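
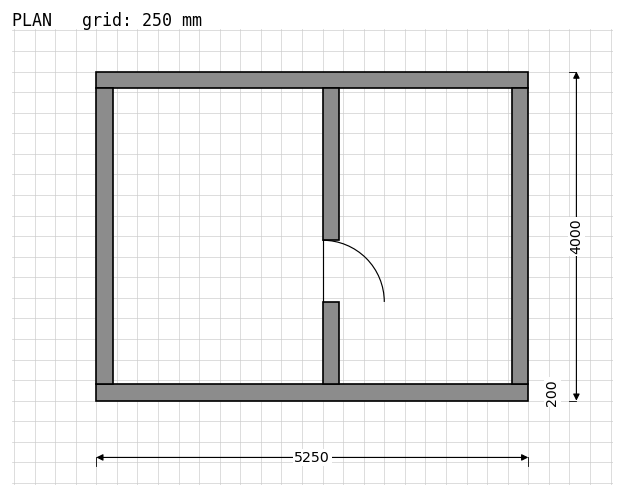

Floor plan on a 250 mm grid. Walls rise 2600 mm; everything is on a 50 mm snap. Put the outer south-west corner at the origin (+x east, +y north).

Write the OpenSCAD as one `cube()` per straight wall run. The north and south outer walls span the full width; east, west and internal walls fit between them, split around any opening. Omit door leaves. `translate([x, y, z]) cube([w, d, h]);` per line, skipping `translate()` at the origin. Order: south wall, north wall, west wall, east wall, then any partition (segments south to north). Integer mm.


cube([5250, 200, 2600]);
translate([0, 3800, 0]) cube([5250, 200, 2600]);
translate([0, 200, 0]) cube([200, 3600, 2600]);
translate([5050, 200, 0]) cube([200, 3600, 2600]);
translate([2750, 200, 0]) cube([200, 1000, 2600]);
translate([2750, 1950, 0]) cube([200, 1850, 2600]);


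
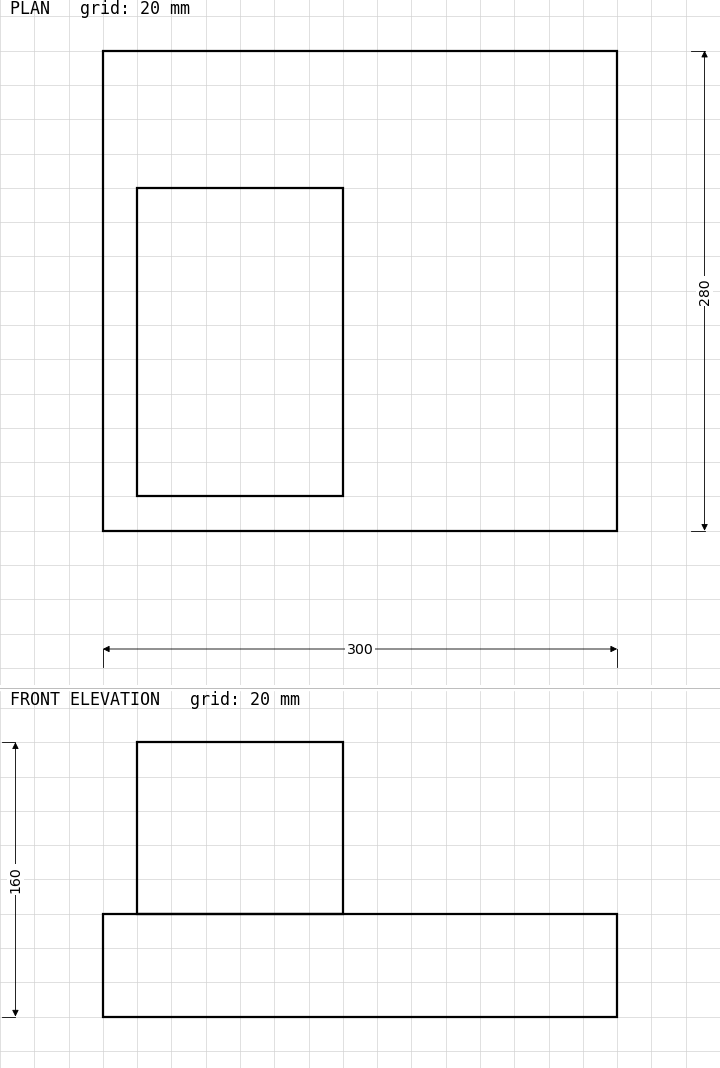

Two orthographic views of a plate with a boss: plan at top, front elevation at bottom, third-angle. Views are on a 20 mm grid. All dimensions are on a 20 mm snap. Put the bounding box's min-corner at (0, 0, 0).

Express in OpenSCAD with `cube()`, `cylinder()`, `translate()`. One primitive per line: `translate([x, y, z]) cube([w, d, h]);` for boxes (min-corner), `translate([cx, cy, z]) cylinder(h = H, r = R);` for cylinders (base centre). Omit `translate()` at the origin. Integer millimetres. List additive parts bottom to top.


cube([300, 280, 60]);
translate([20, 20, 60]) cube([120, 180, 100]);


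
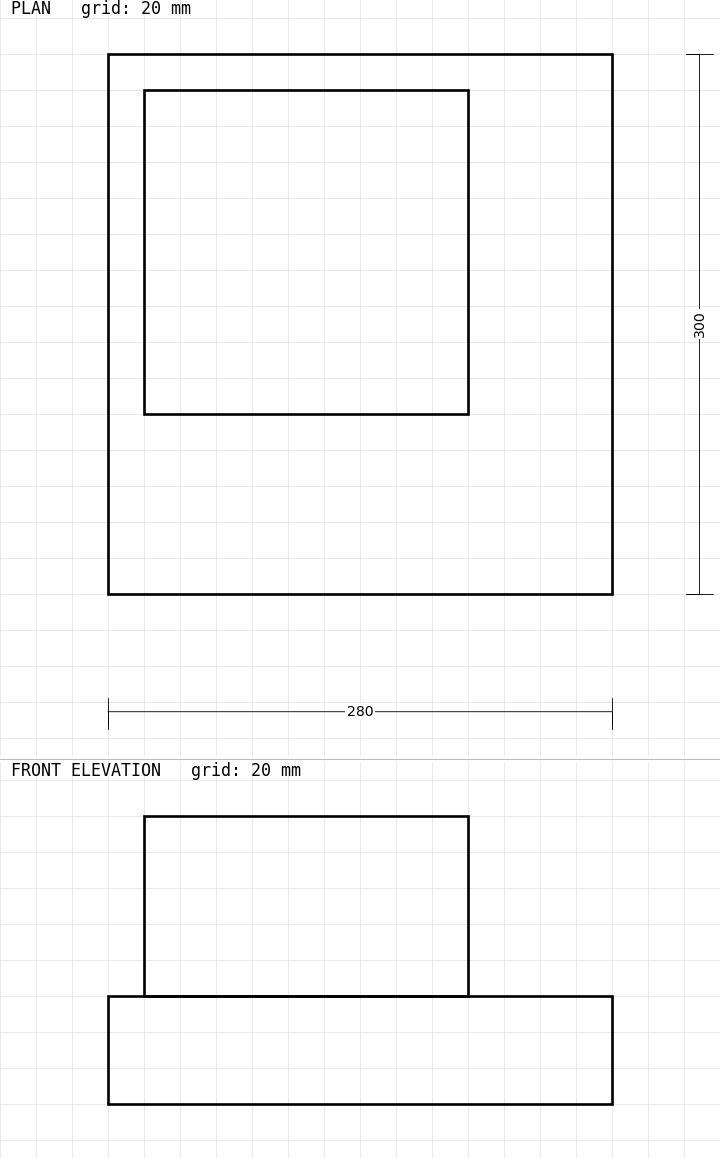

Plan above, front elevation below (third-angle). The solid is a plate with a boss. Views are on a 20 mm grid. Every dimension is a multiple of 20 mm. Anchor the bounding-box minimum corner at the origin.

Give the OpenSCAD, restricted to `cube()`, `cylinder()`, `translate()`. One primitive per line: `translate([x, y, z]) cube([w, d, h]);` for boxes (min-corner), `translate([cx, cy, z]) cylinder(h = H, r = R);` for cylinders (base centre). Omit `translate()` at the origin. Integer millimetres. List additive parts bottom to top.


cube([280, 300, 60]);
translate([20, 100, 60]) cube([180, 180, 100]);


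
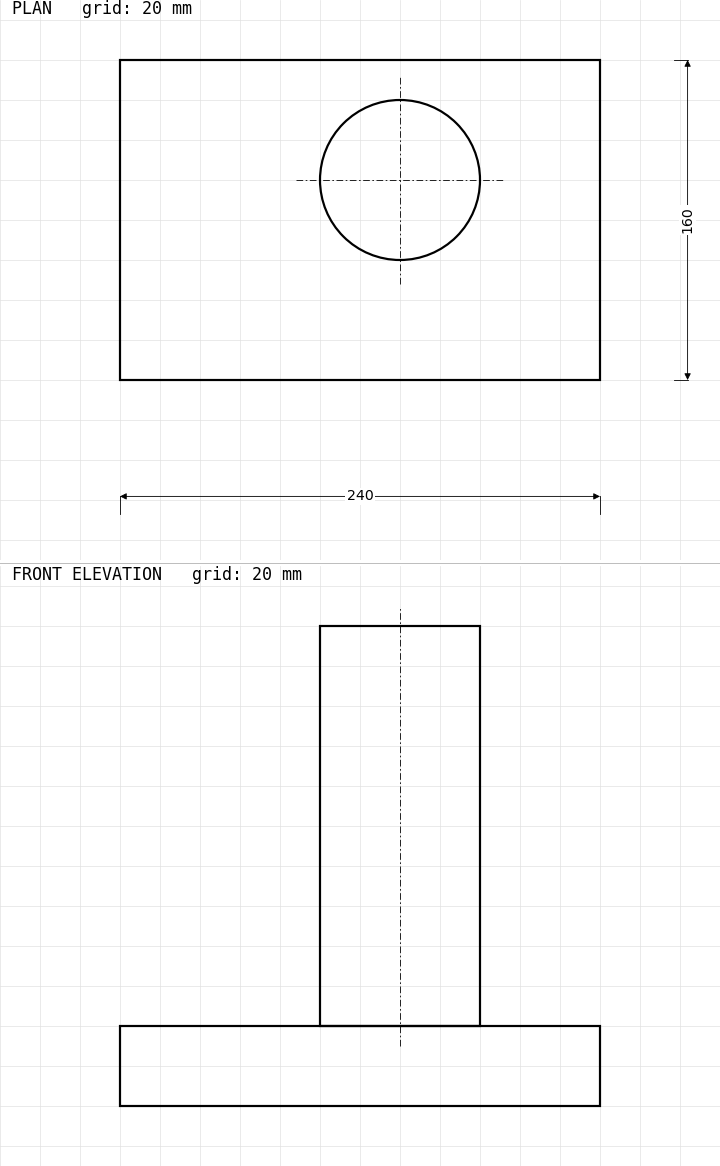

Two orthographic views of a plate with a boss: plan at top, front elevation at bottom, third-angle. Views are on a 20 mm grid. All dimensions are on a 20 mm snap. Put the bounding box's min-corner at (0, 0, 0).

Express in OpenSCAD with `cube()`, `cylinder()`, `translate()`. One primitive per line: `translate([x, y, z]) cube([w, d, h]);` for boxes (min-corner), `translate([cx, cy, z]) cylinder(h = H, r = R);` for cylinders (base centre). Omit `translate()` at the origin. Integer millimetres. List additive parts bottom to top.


cube([240, 160, 40]);
translate([140, 100, 40]) cylinder(h = 200, r = 40);


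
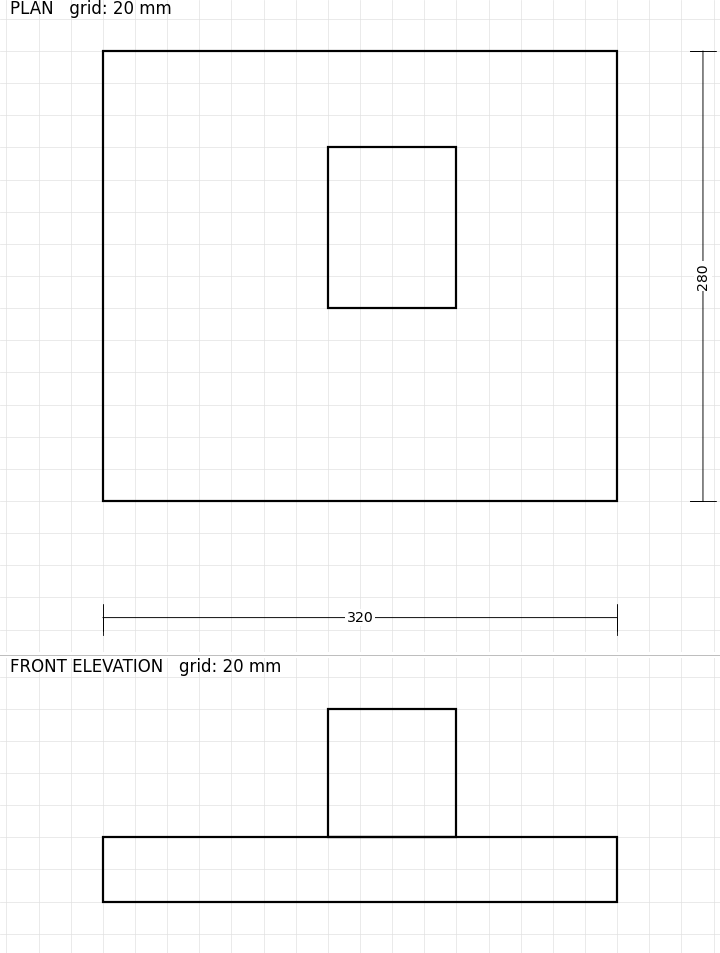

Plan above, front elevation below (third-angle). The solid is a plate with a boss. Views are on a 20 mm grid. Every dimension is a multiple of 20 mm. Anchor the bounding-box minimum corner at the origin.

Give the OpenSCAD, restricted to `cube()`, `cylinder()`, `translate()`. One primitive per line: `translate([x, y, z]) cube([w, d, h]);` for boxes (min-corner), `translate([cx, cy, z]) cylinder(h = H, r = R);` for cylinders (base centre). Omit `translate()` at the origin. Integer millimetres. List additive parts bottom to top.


cube([320, 280, 40]);
translate([140, 120, 40]) cube([80, 100, 80]);


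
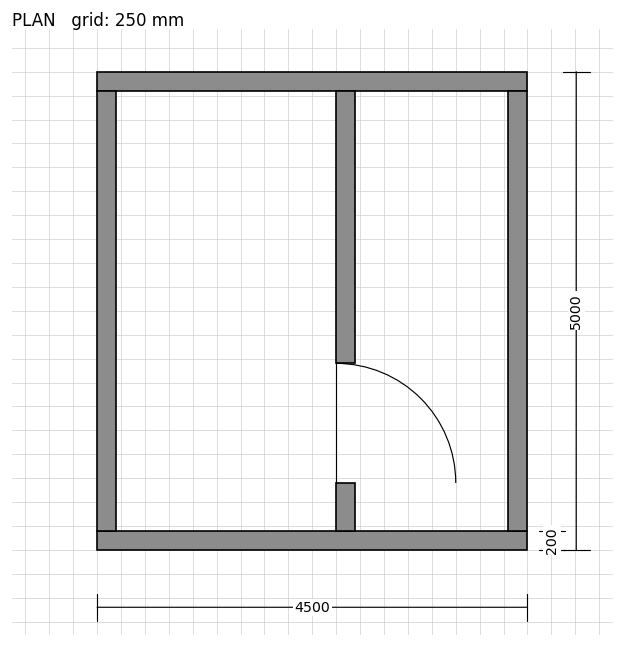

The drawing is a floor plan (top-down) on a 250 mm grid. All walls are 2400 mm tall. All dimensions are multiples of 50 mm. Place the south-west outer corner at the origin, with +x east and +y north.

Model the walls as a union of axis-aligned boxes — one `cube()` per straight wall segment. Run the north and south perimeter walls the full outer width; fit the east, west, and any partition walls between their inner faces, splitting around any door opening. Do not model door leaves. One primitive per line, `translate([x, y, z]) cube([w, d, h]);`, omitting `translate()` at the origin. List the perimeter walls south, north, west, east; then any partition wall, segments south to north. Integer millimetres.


cube([4500, 200, 2400]);
translate([0, 4800, 0]) cube([4500, 200, 2400]);
translate([0, 200, 0]) cube([200, 4600, 2400]);
translate([4300, 200, 0]) cube([200, 4600, 2400]);
translate([2500, 200, 0]) cube([200, 500, 2400]);
translate([2500, 1950, 0]) cube([200, 2850, 2400]);


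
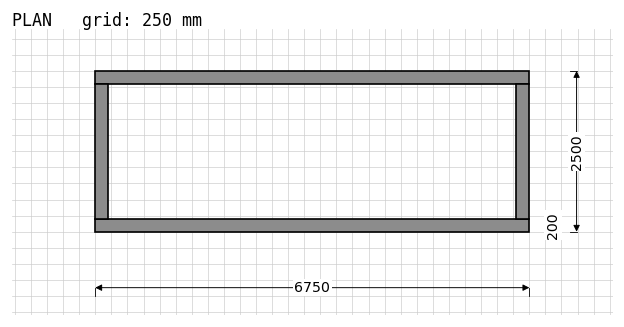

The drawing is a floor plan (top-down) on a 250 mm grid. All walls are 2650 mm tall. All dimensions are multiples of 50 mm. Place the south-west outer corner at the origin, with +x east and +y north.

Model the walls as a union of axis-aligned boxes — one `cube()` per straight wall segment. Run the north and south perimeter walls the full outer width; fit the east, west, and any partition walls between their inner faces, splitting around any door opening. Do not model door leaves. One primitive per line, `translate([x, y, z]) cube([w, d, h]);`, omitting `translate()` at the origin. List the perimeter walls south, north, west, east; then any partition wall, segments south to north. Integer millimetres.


cube([6750, 200, 2650]);
translate([0, 2300, 0]) cube([6750, 200, 2650]);
translate([0, 200, 0]) cube([200, 2100, 2650]);
translate([6550, 200, 0]) cube([200, 2100, 2650]);


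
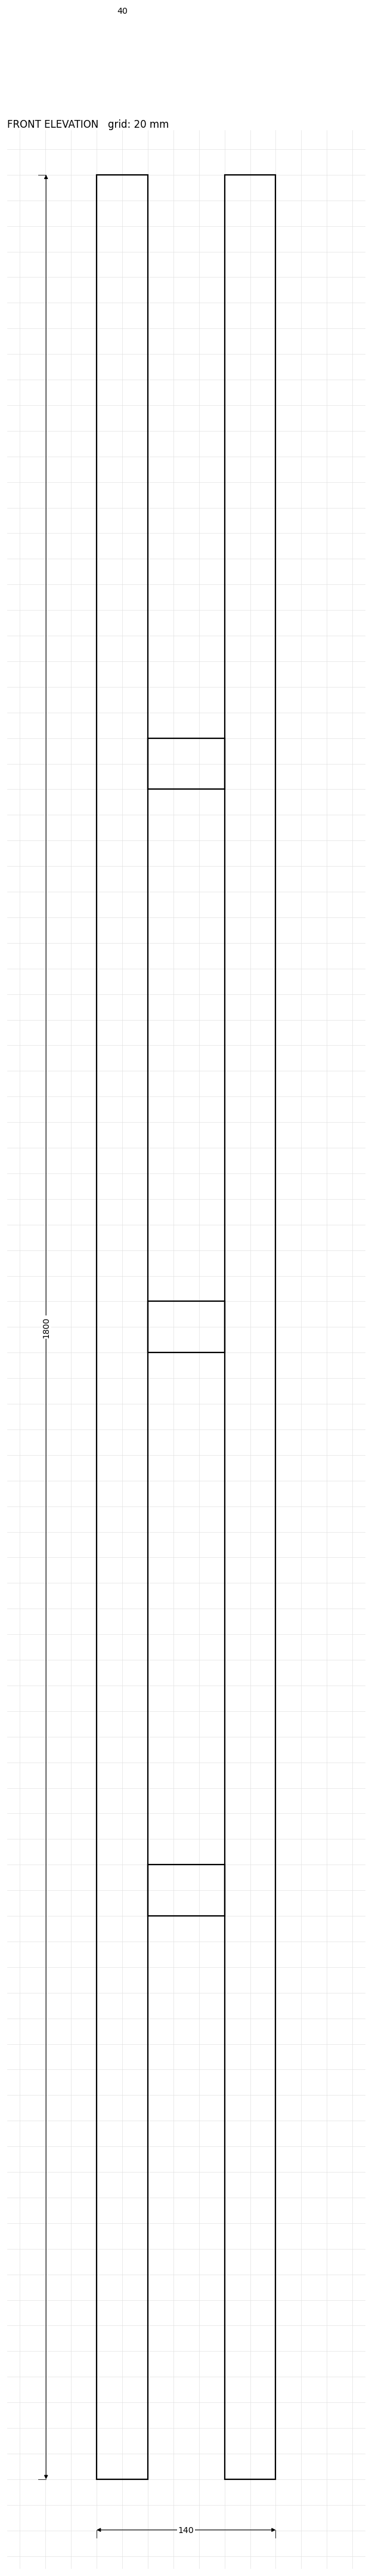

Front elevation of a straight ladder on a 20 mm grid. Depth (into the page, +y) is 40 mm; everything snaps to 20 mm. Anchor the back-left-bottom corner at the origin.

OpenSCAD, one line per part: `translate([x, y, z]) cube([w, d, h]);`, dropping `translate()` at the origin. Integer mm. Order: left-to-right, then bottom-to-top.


cube([40, 40, 1800]);
translate([40, 0, 440]) cube([60, 40, 40]);
translate([40, 0, 880]) cube([60, 40, 40]);
translate([40, 0, 1320]) cube([60, 40, 40]);
translate([100, 0, 0]) cube([40, 40, 1800]);


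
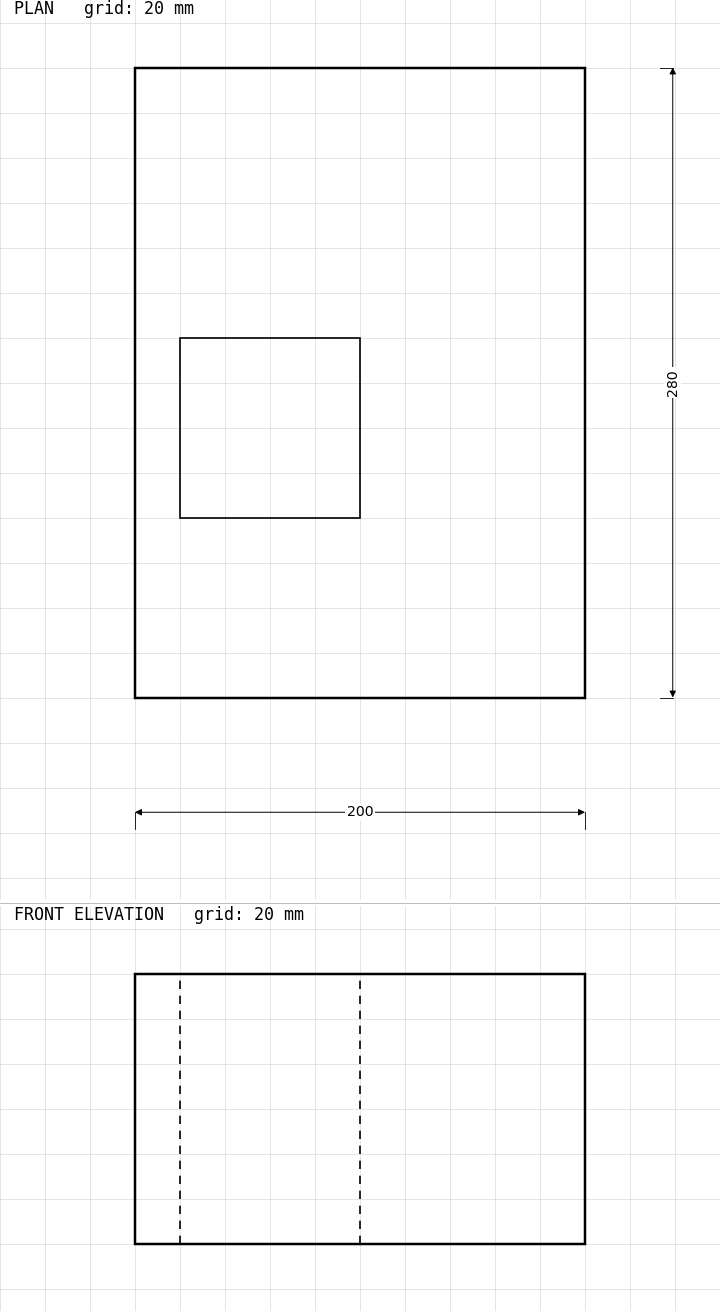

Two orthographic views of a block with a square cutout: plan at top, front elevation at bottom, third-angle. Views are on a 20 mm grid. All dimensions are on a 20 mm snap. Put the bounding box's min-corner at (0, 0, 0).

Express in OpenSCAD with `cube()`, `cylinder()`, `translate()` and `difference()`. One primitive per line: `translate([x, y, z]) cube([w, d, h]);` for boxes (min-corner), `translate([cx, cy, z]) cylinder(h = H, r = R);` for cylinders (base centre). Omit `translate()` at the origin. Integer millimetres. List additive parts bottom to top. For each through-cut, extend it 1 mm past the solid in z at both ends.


difference() {
  cube([200, 280, 120]);
  translate([20, 80, -1]) cube([80, 80, 122]);
}


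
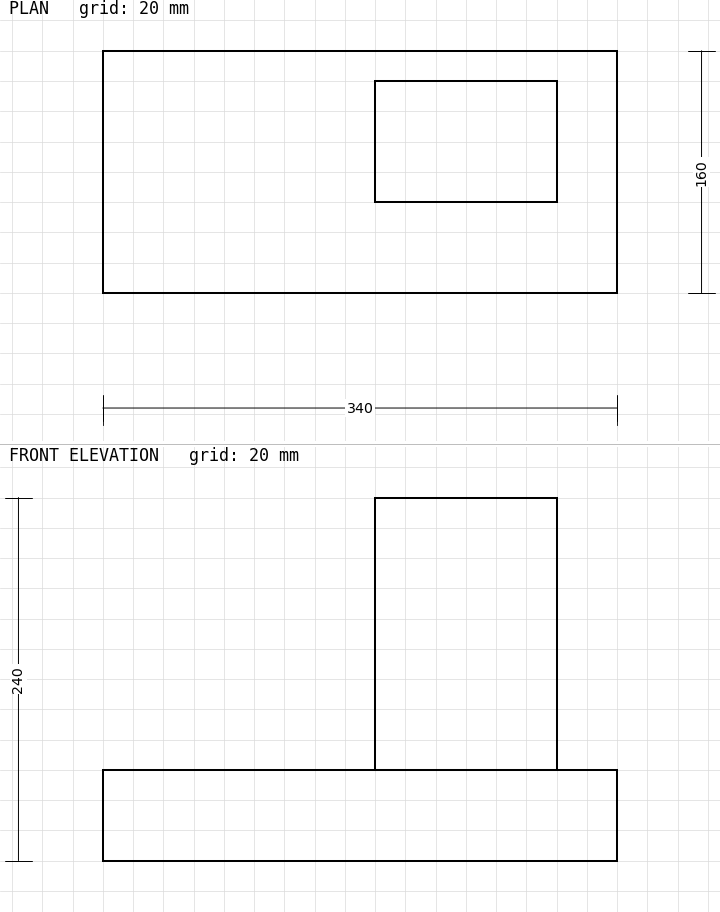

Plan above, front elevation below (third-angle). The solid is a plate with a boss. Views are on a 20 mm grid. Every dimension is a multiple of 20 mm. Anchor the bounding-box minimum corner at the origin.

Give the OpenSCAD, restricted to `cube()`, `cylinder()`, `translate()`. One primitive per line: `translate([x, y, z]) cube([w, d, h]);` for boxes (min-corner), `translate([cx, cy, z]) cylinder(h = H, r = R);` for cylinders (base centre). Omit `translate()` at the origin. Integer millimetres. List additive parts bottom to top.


cube([340, 160, 60]);
translate([180, 60, 60]) cube([120, 80, 180]);


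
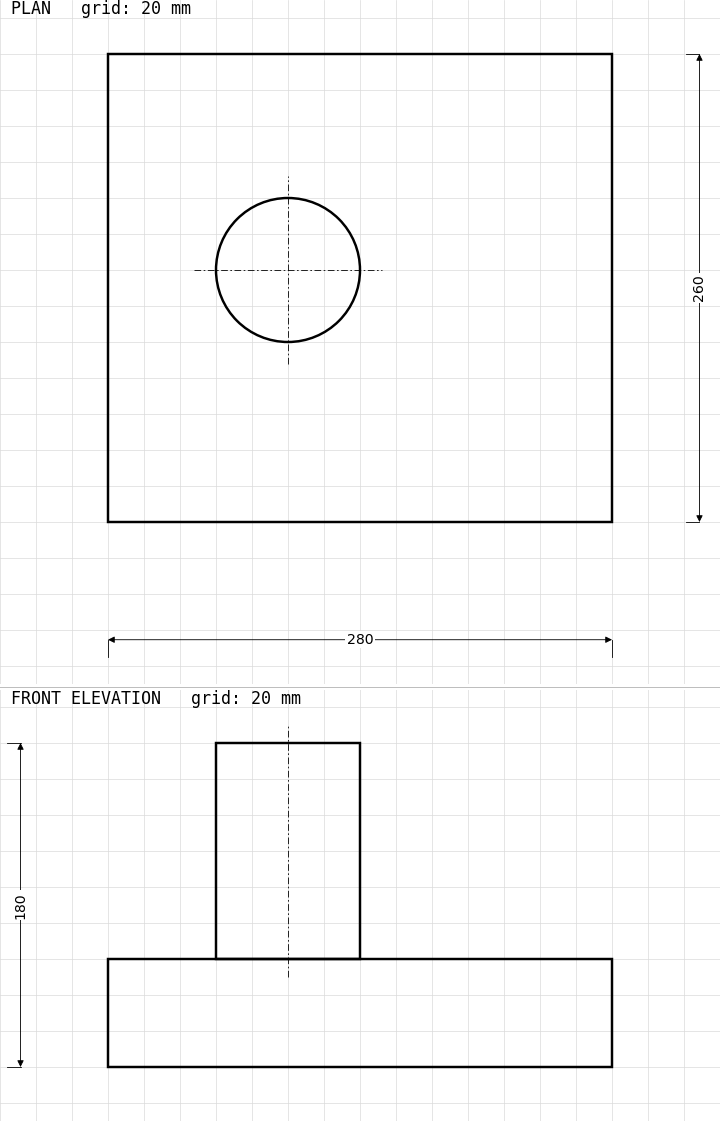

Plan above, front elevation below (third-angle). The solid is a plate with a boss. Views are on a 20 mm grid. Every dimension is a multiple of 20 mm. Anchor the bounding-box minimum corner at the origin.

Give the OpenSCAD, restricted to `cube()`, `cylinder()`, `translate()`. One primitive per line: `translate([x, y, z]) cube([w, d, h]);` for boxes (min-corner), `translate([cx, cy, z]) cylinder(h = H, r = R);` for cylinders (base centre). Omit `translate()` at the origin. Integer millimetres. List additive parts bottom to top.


cube([280, 260, 60]);
translate([100, 140, 60]) cylinder(h = 120, r = 40);


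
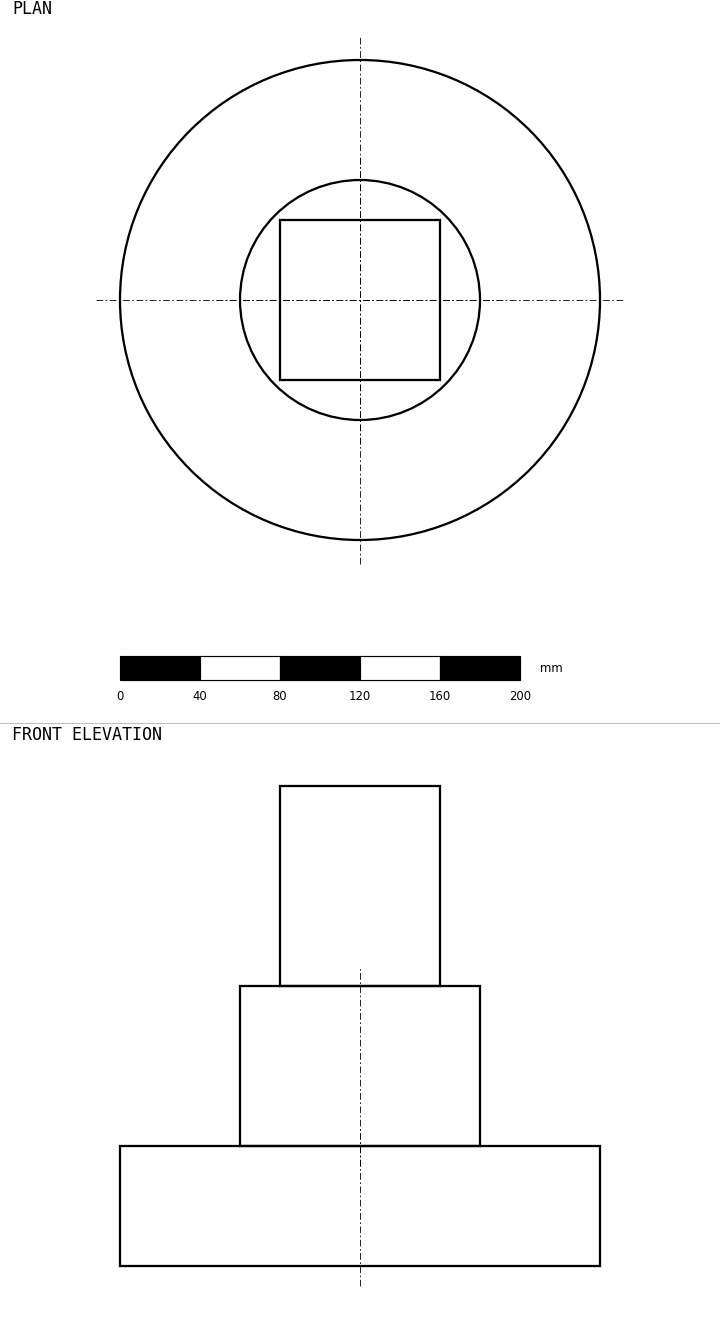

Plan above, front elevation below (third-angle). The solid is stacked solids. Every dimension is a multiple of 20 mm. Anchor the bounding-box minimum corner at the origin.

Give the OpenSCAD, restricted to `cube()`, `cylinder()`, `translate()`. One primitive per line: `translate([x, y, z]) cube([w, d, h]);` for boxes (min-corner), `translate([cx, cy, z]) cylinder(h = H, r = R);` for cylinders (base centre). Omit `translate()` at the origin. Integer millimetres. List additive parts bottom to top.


translate([120, 120, 0]) cylinder(h = 60, r = 120);
translate([120, 120, 60]) cylinder(h = 80, r = 60);
translate([80, 80, 140]) cube([80, 80, 100]);


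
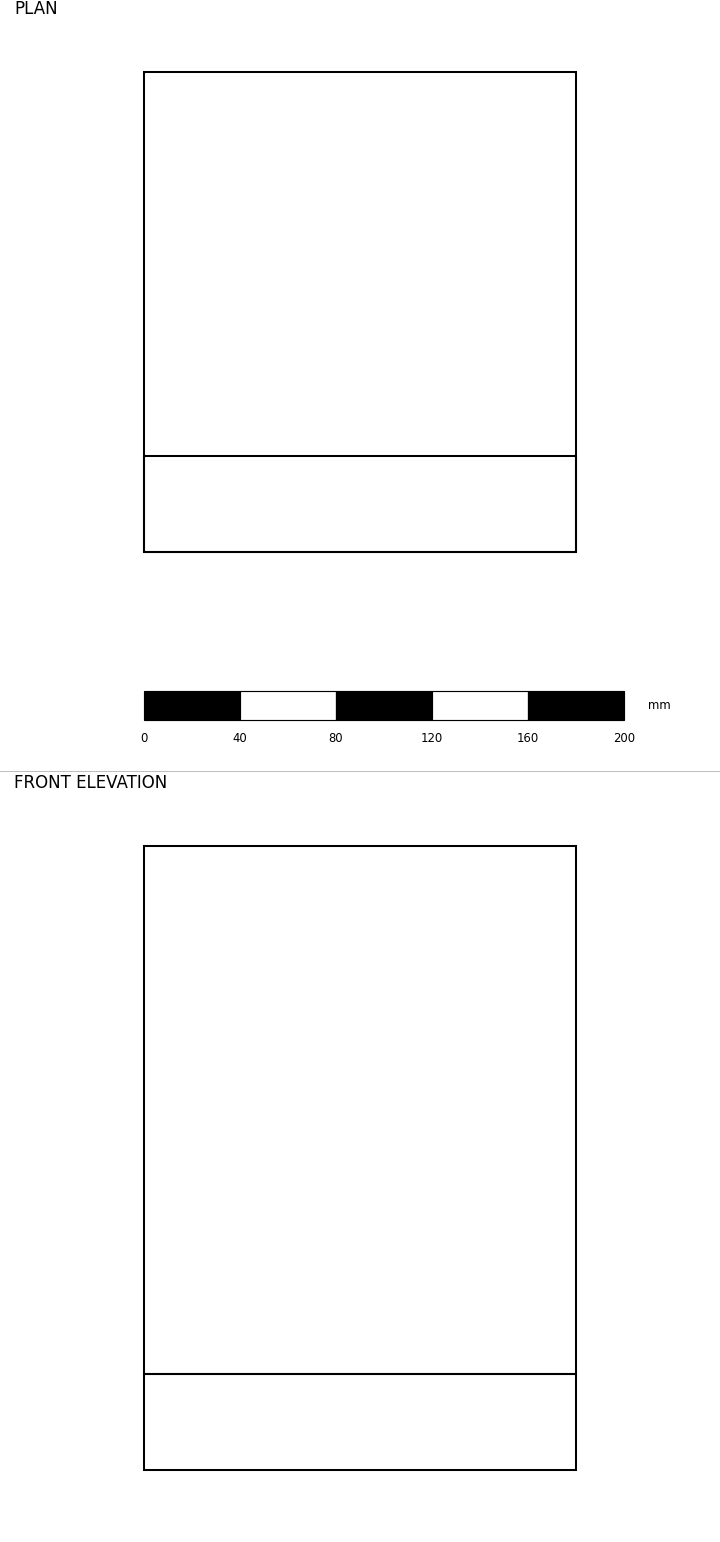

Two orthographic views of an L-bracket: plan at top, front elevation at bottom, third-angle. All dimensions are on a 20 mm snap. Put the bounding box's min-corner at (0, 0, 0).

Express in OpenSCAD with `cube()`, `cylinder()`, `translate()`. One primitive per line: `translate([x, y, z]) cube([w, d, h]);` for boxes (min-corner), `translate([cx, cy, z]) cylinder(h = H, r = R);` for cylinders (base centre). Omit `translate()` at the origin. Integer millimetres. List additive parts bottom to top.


cube([180, 200, 40]);
translate([0, 0, 40]) cube([180, 40, 220]);


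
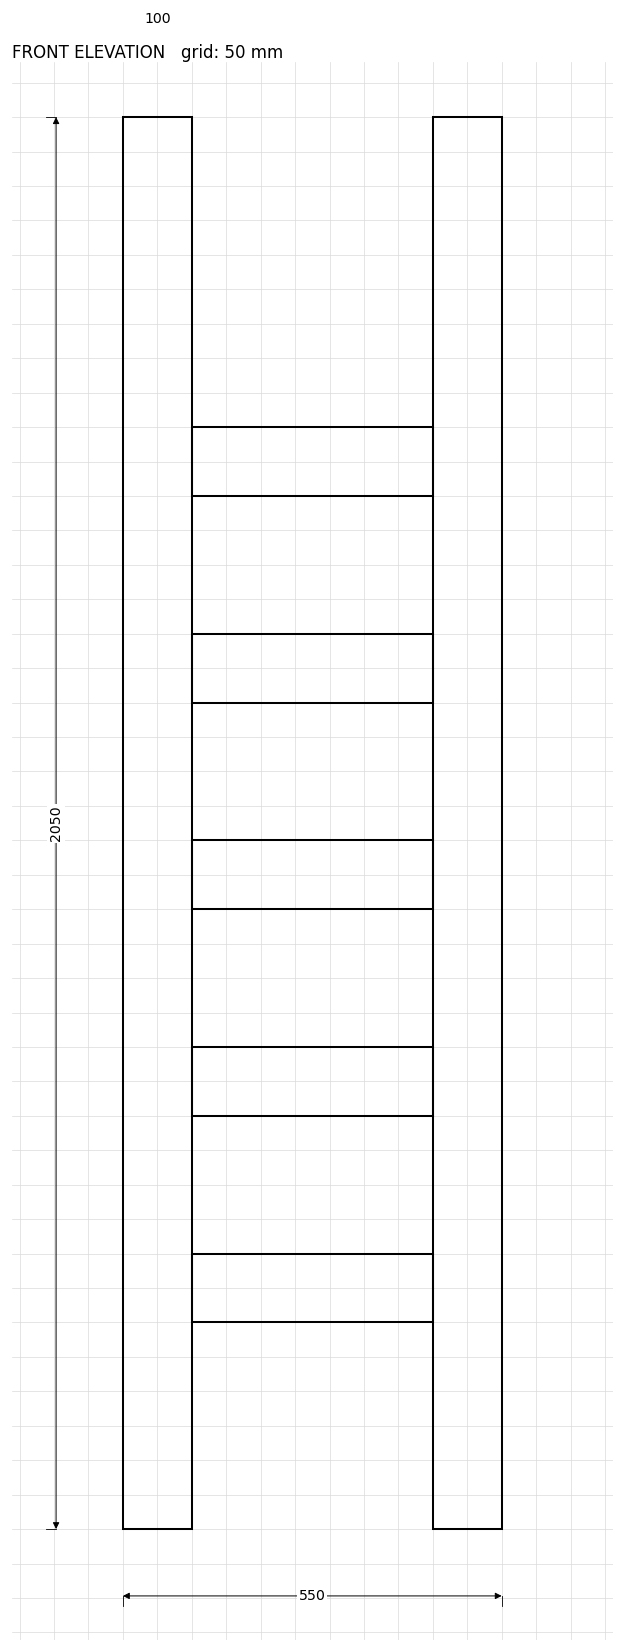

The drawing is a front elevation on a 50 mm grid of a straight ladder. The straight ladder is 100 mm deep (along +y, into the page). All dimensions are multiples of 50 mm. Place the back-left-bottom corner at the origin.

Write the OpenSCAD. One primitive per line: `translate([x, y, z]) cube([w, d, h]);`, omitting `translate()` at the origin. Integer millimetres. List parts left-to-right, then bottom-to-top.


cube([100, 100, 2050]);
translate([100, 0, 300]) cube([350, 100, 100]);
translate([100, 0, 600]) cube([350, 100, 100]);
translate([100, 0, 900]) cube([350, 100, 100]);
translate([100, 0, 1200]) cube([350, 100, 100]);
translate([100, 0, 1500]) cube([350, 100, 100]);
translate([450, 0, 0]) cube([100, 100, 2050]);


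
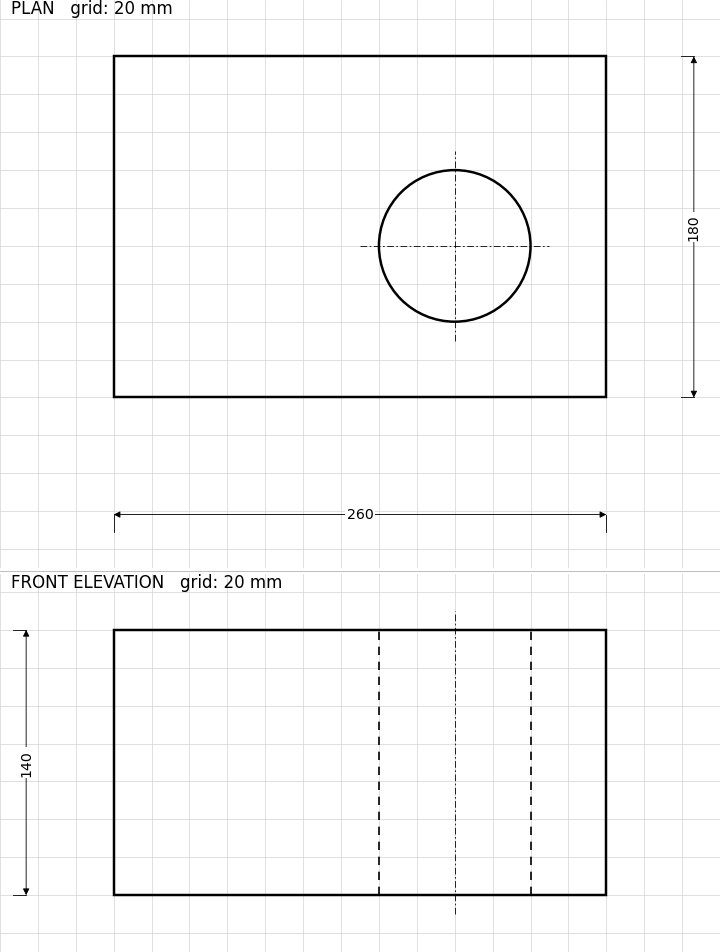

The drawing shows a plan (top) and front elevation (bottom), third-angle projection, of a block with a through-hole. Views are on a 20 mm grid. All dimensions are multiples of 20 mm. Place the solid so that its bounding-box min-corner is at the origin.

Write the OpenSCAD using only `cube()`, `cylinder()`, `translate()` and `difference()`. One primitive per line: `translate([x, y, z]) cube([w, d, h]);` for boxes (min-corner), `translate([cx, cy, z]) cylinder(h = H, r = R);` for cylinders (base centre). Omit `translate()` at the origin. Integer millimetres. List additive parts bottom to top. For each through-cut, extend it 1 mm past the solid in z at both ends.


difference() {
  cube([260, 180, 140]);
  translate([180, 80, -1]) cylinder(h = 142, r = 40);
}


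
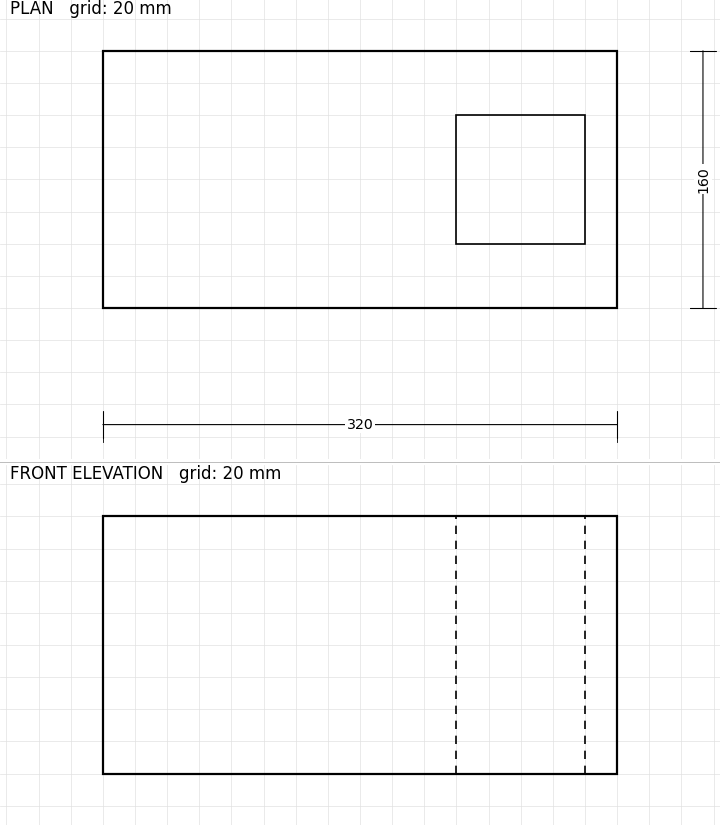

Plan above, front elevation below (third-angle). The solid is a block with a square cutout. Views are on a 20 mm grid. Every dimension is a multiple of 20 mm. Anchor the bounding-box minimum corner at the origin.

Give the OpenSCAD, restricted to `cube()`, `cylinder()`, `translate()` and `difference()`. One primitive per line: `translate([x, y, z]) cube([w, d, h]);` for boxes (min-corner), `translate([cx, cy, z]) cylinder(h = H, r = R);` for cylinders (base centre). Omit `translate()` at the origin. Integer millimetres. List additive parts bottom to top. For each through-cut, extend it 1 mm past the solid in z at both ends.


difference() {
  cube([320, 160, 160]);
  translate([220, 40, -1]) cube([80, 80, 162]);
}


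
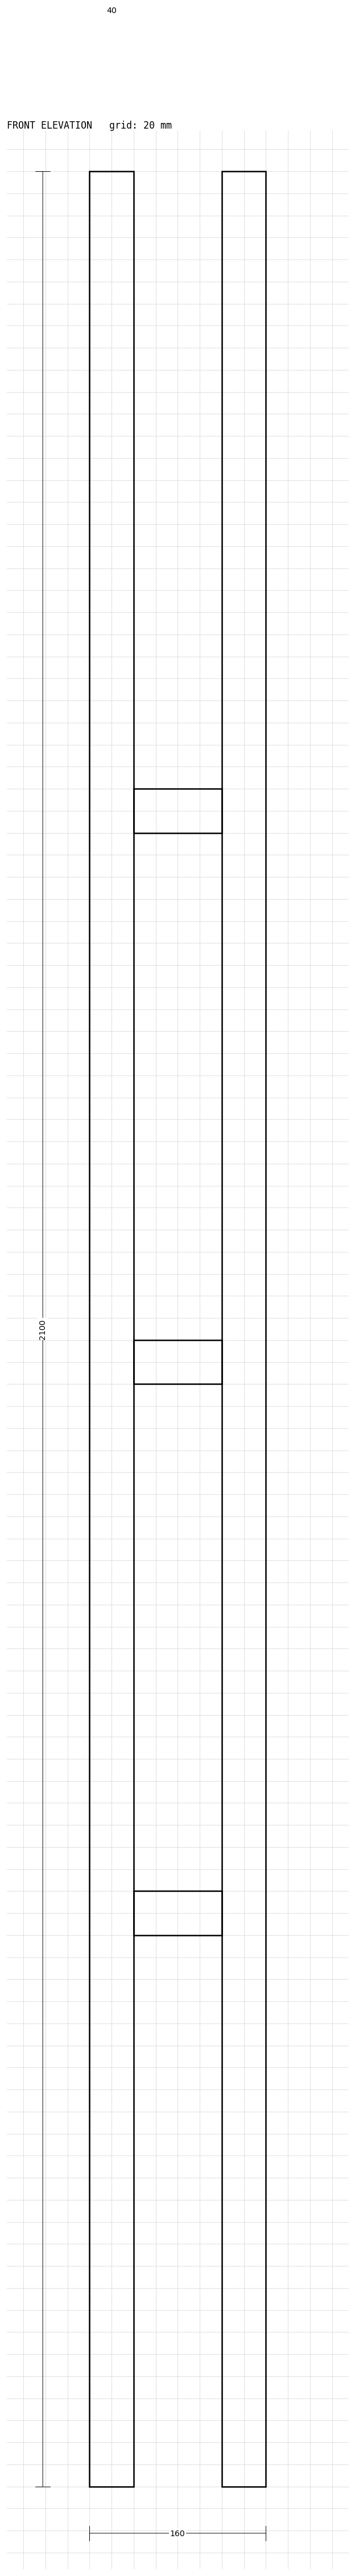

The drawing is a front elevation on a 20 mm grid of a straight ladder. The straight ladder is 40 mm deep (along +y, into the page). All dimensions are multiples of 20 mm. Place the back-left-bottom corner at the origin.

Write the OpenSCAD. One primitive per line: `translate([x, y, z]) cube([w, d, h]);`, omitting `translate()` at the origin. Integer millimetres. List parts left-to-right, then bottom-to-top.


cube([40, 40, 2100]);
translate([40, 0, 500]) cube([80, 40, 40]);
translate([40, 0, 1000]) cube([80, 40, 40]);
translate([40, 0, 1500]) cube([80, 40, 40]);
translate([120, 0, 0]) cube([40, 40, 2100]);


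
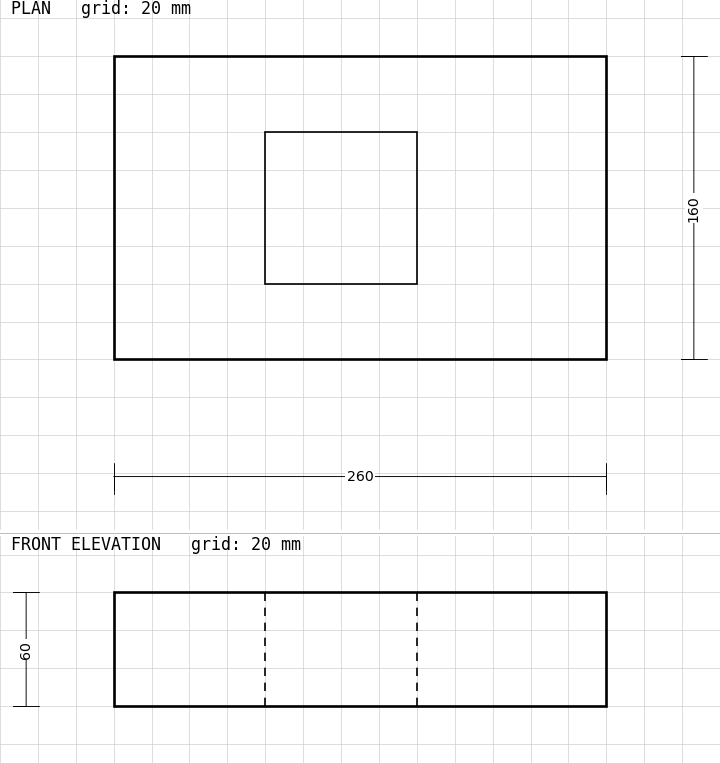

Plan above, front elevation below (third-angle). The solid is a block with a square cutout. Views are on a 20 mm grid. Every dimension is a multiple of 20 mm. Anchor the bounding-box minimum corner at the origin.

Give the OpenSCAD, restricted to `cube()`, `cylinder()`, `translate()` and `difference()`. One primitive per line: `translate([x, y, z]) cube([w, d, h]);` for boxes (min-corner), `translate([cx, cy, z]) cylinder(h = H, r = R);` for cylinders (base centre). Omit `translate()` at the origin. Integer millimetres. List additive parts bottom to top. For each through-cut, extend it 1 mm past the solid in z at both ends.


difference() {
  cube([260, 160, 60]);
  translate([80, 40, -1]) cube([80, 80, 62]);
}


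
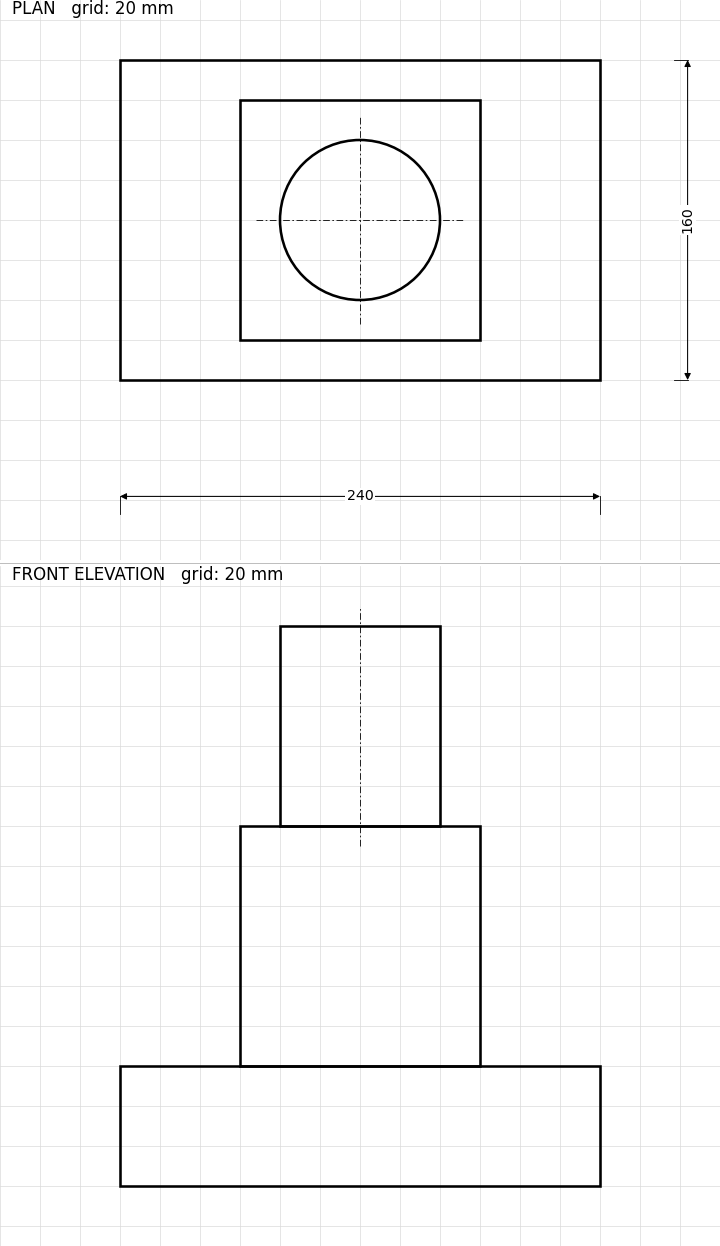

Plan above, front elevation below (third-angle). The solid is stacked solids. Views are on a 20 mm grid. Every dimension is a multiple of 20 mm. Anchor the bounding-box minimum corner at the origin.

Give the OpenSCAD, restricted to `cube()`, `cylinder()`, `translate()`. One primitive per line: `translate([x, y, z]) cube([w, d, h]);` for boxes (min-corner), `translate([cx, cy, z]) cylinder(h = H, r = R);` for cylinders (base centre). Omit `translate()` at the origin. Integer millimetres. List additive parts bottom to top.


cube([240, 160, 60]);
translate([60, 20, 60]) cube([120, 120, 120]);
translate([120, 80, 180]) cylinder(h = 100, r = 40);


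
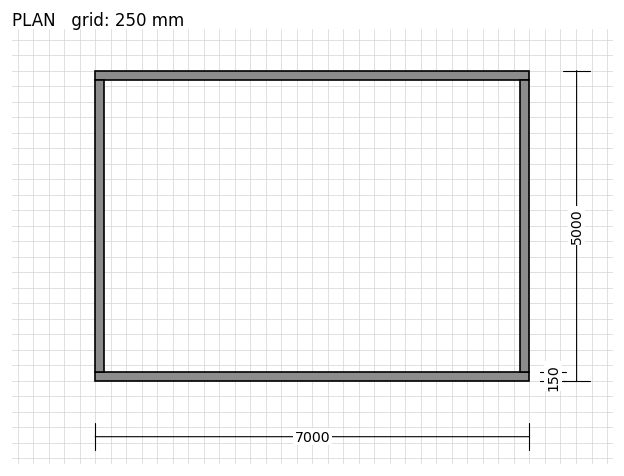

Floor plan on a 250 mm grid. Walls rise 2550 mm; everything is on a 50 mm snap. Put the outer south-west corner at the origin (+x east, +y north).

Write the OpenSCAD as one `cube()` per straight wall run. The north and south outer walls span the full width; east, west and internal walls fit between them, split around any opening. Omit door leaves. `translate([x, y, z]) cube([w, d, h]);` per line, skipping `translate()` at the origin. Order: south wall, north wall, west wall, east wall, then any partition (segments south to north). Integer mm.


cube([7000, 150, 2550]);
translate([0, 4850, 0]) cube([7000, 150, 2550]);
translate([0, 150, 0]) cube([150, 4700, 2550]);
translate([6850, 150, 0]) cube([150, 4700, 2550]);


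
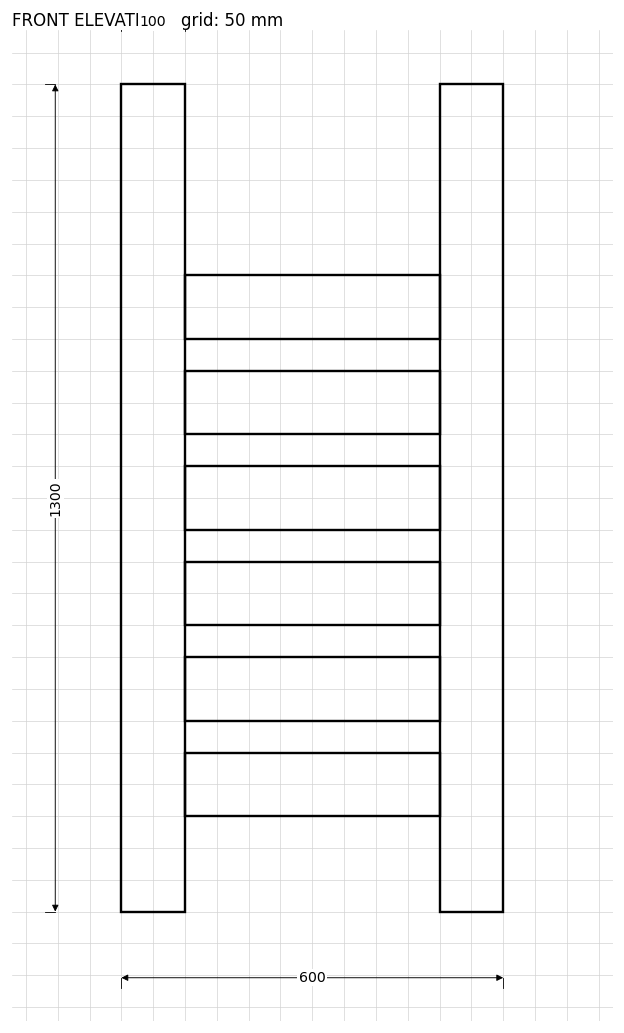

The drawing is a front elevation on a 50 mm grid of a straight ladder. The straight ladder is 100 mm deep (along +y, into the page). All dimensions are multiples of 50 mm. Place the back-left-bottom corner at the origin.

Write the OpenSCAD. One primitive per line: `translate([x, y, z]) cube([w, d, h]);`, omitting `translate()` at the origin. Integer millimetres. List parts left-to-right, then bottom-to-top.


cube([100, 100, 1300]);
translate([100, 0, 150]) cube([400, 100, 100]);
translate([100, 0, 300]) cube([400, 100, 100]);
translate([100, 0, 450]) cube([400, 100, 100]);
translate([100, 0, 600]) cube([400, 100, 100]);
translate([100, 0, 750]) cube([400, 100, 100]);
translate([100, 0, 900]) cube([400, 100, 100]);
translate([500, 0, 0]) cube([100, 100, 1300]);


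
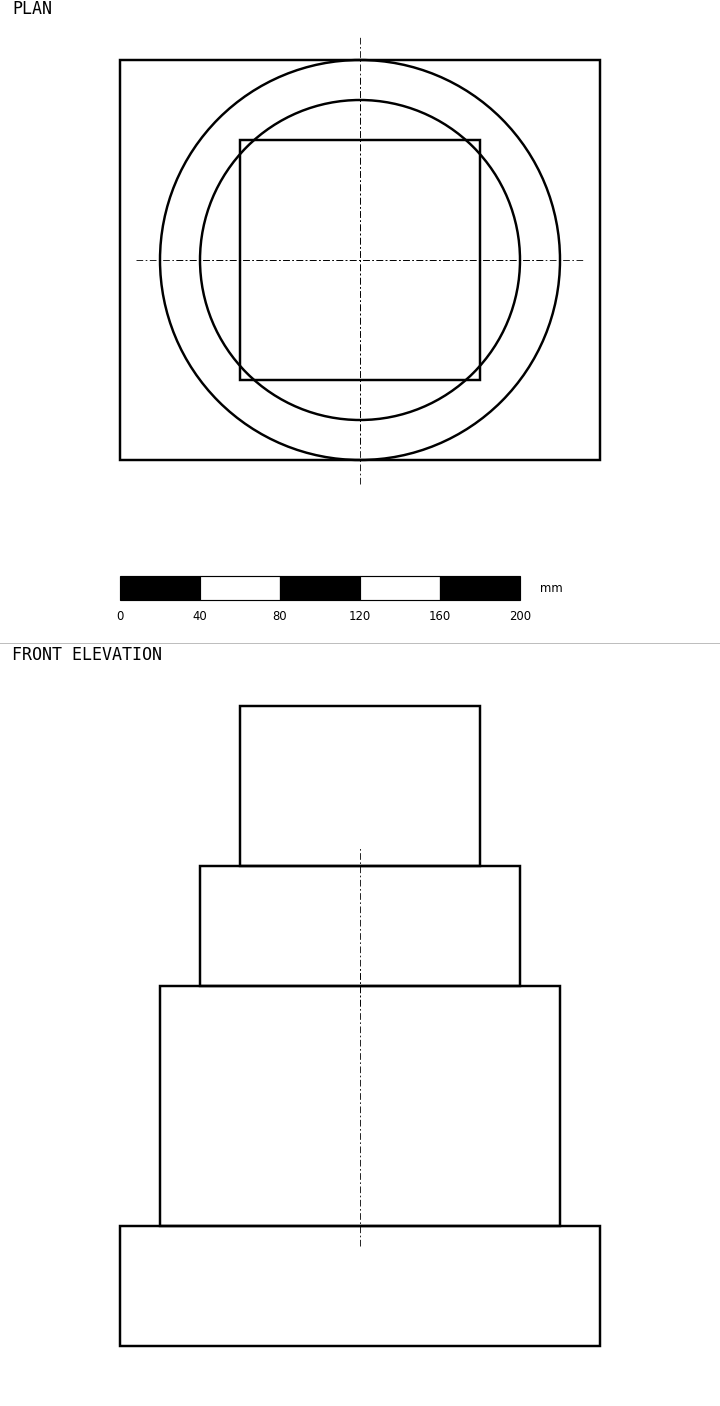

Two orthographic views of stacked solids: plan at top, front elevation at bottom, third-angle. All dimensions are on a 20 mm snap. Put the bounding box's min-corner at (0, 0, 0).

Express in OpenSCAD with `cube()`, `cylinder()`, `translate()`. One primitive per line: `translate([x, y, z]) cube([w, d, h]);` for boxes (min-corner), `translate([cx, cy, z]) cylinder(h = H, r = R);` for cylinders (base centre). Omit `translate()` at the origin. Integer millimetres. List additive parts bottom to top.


cube([240, 200, 60]);
translate([120, 100, 60]) cylinder(h = 120, r = 100);
translate([120, 100, 180]) cylinder(h = 60, r = 80);
translate([60, 40, 240]) cube([120, 120, 80]);


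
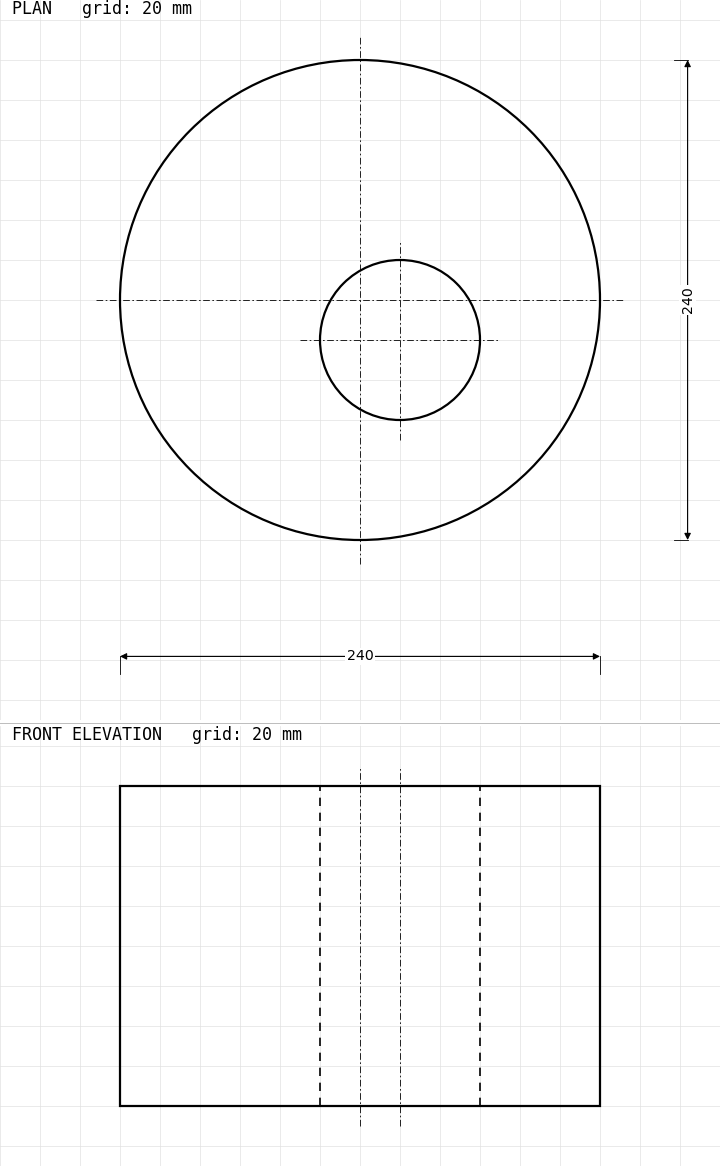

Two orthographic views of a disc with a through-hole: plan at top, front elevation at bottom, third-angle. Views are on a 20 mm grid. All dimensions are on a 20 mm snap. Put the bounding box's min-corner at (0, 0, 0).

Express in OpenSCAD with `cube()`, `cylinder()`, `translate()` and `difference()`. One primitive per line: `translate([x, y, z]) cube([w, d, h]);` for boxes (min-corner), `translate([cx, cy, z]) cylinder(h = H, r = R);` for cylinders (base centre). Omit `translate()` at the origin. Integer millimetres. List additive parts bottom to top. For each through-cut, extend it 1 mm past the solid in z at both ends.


difference() {
  translate([120, 120, 0]) cylinder(h = 160, r = 120);
  translate([140, 100, -1]) cylinder(h = 162, r = 40);
}


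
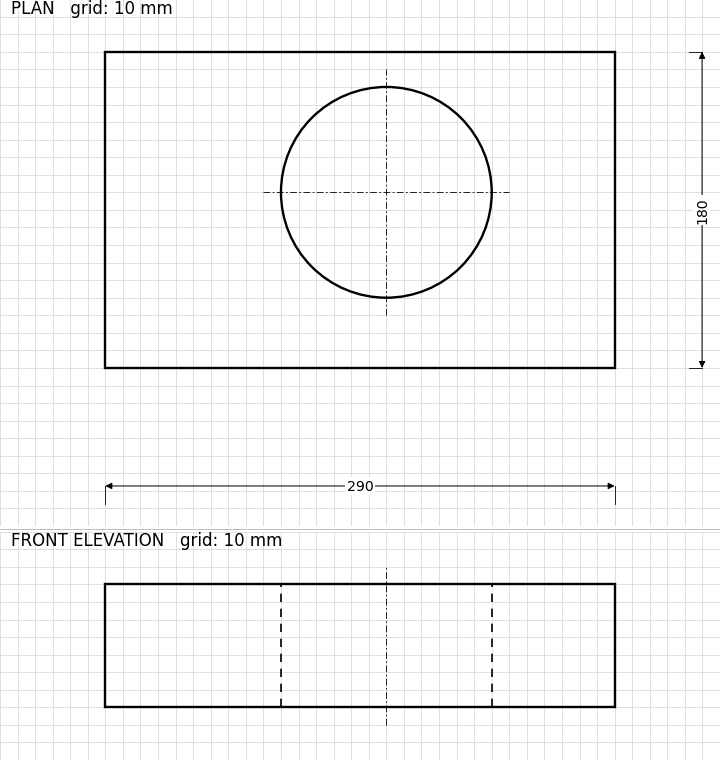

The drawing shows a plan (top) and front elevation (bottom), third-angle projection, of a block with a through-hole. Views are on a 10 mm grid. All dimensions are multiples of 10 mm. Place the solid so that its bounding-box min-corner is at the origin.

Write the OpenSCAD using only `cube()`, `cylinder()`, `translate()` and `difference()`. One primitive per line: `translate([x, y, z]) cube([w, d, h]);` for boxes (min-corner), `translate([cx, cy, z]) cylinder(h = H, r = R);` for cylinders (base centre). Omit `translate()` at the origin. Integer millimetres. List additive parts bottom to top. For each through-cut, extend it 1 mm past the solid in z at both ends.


difference() {
  cube([290, 180, 70]);
  translate([160, 100, -1]) cylinder(h = 72, r = 60);
}


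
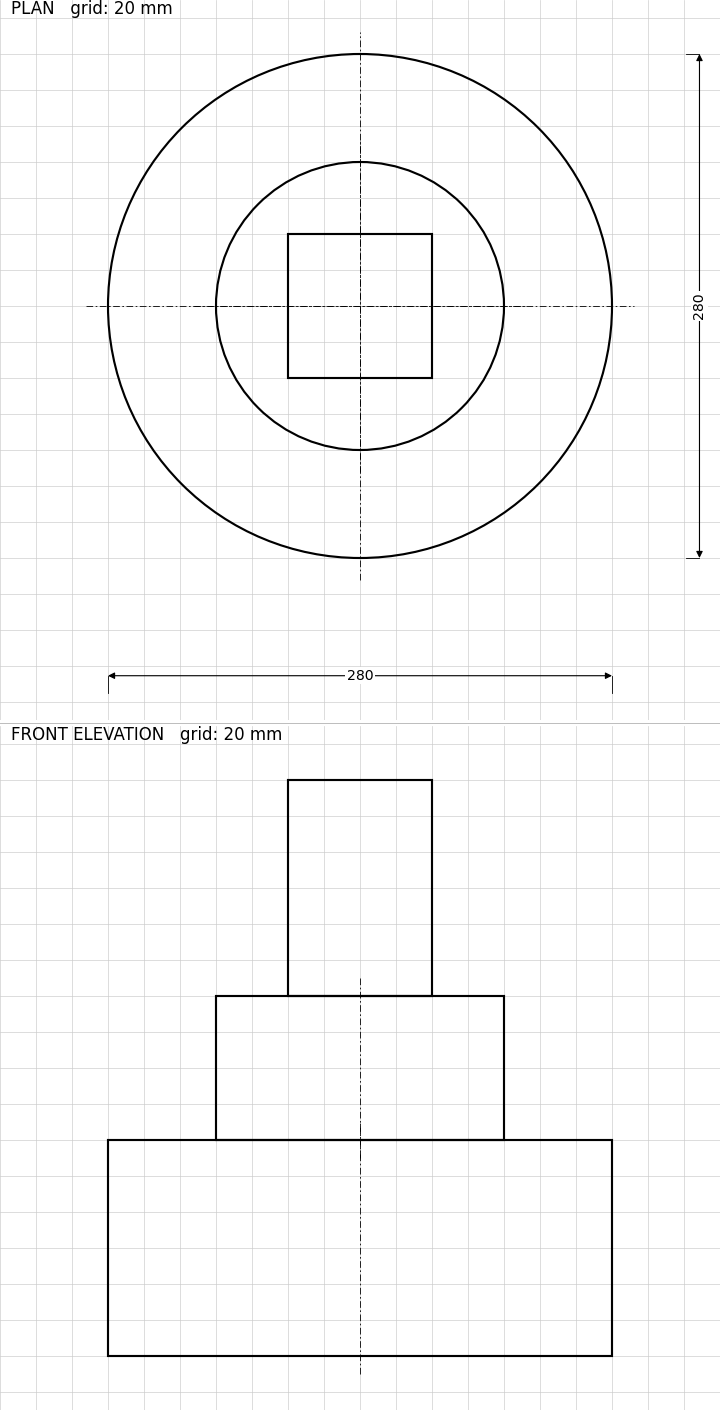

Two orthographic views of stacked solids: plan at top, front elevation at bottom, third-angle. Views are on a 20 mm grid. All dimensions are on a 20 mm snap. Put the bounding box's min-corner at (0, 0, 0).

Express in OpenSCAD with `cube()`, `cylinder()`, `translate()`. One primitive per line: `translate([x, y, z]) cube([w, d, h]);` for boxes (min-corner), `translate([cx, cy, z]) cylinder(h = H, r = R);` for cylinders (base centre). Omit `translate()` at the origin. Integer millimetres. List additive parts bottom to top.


translate([140, 140, 0]) cylinder(h = 120, r = 140);
translate([140, 140, 120]) cylinder(h = 80, r = 80);
translate([100, 100, 200]) cube([80, 80, 120]);


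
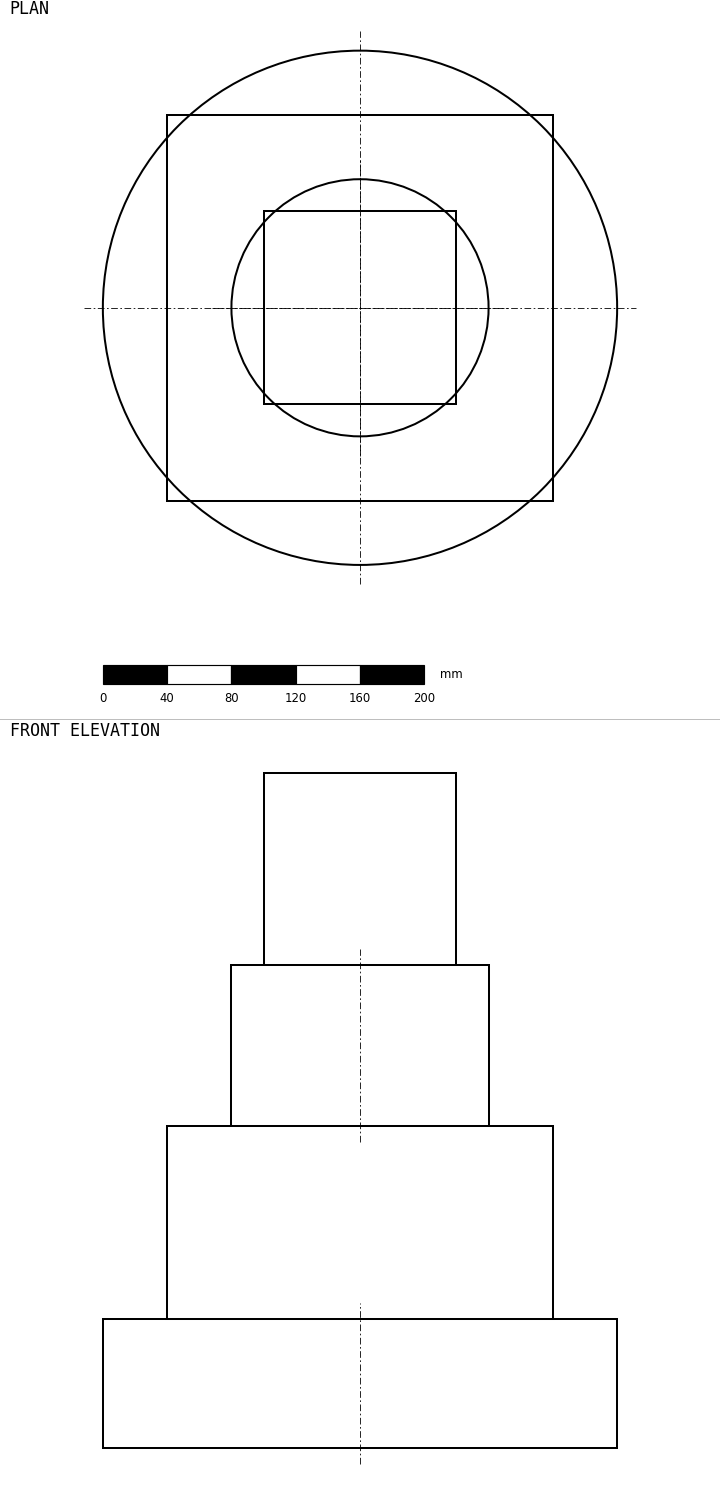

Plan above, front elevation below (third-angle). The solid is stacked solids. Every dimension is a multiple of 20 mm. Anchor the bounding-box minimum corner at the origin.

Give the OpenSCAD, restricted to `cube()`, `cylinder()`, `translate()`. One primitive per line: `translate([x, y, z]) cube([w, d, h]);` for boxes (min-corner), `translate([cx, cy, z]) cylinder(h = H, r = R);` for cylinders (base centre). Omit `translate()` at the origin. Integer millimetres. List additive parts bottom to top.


translate([160, 160, 0]) cylinder(h = 80, r = 160);
translate([40, 40, 80]) cube([240, 240, 120]);
translate([160, 160, 200]) cylinder(h = 100, r = 80);
translate([100, 100, 300]) cube([120, 120, 120]);


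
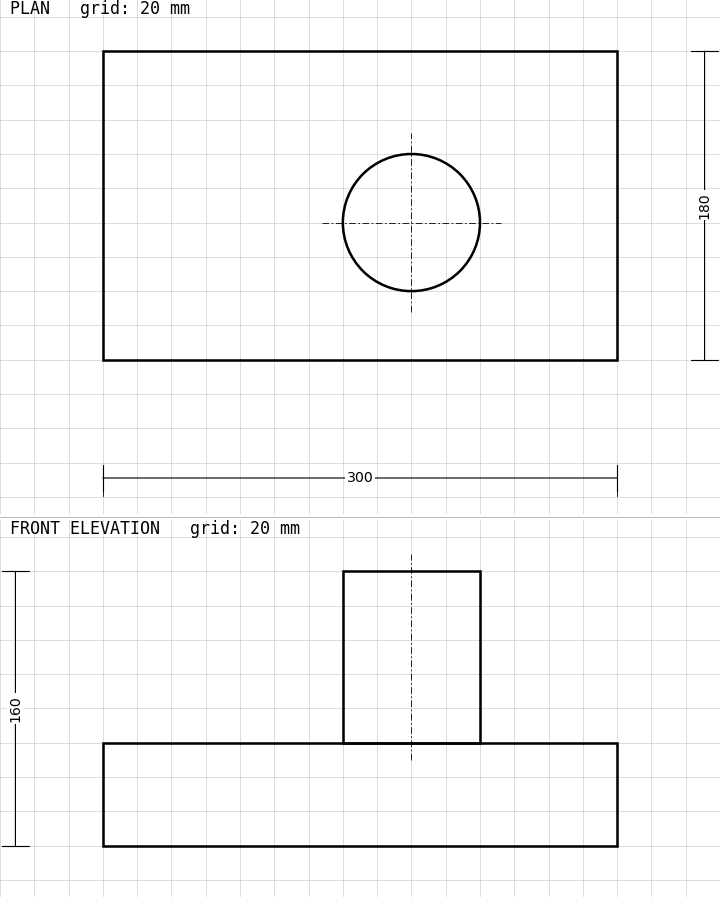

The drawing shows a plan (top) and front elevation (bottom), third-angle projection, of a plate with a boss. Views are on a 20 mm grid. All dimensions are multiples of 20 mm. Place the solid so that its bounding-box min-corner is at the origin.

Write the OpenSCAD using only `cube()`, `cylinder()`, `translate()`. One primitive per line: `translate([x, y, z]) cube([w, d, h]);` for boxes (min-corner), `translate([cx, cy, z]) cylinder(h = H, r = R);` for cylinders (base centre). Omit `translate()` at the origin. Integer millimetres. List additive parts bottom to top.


cube([300, 180, 60]);
translate([180, 80, 60]) cylinder(h = 100, r = 40);


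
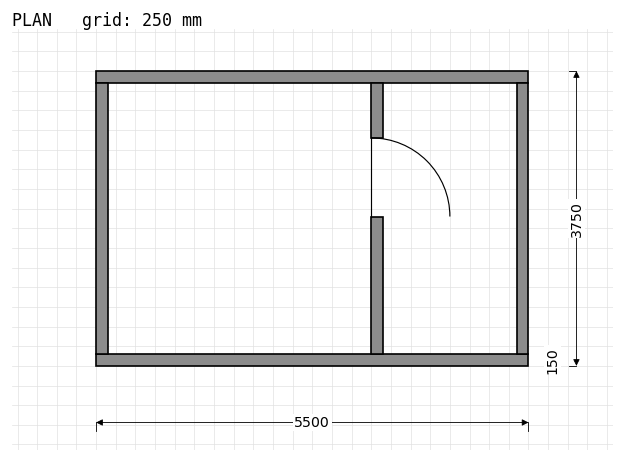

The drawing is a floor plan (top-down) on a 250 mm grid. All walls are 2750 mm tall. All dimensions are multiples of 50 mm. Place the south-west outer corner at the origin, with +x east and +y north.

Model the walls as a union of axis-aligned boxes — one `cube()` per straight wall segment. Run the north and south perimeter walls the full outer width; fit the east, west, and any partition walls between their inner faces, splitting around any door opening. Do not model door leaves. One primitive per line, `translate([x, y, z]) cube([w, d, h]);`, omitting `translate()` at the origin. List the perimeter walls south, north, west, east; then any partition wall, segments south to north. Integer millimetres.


cube([5500, 150, 2750]);
translate([0, 3600, 0]) cube([5500, 150, 2750]);
translate([0, 150, 0]) cube([150, 3450, 2750]);
translate([5350, 150, 0]) cube([150, 3450, 2750]);
translate([3500, 150, 0]) cube([150, 1750, 2750]);
translate([3500, 2900, 0]) cube([150, 700, 2750]);


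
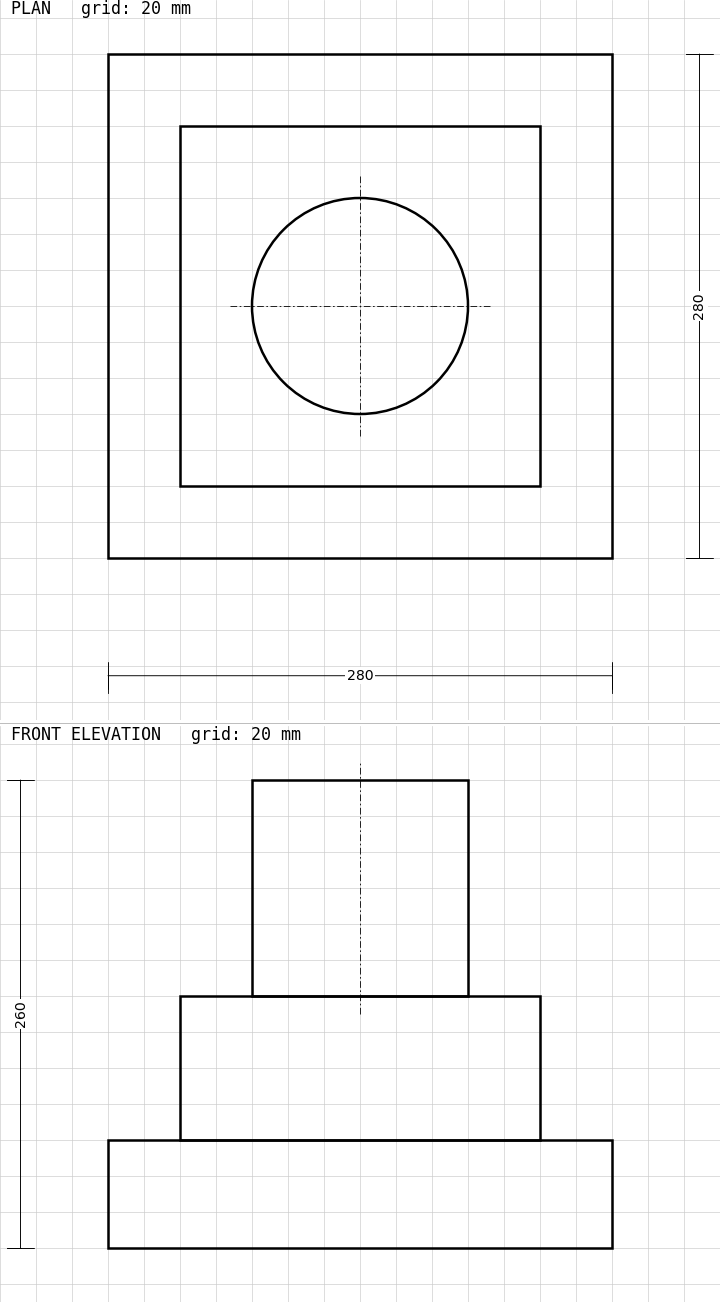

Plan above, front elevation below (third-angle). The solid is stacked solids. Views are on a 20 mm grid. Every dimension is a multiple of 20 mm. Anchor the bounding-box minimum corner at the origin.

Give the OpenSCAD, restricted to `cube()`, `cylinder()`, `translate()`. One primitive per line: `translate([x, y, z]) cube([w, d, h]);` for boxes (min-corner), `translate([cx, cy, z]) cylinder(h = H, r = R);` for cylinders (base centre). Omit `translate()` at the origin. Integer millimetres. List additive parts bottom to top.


cube([280, 280, 60]);
translate([40, 40, 60]) cube([200, 200, 80]);
translate([140, 140, 140]) cylinder(h = 120, r = 60);


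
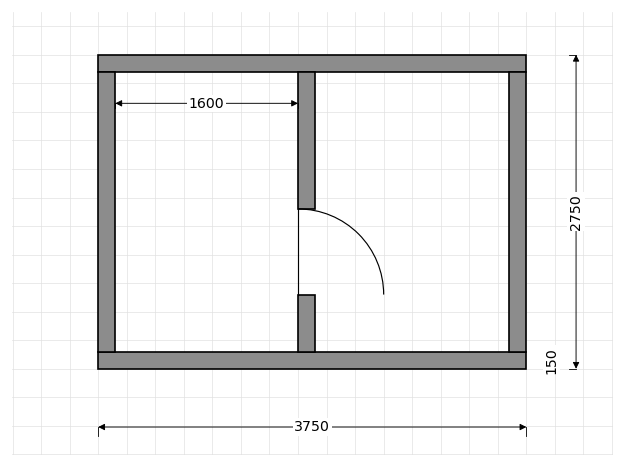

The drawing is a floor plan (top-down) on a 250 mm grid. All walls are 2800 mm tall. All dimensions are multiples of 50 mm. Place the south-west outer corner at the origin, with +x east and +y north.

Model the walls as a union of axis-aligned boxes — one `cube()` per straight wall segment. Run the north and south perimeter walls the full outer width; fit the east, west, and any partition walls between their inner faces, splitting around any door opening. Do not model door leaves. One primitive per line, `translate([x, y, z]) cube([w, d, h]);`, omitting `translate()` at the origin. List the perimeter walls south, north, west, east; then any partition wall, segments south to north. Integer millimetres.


cube([3750, 150, 2800]);
translate([0, 2600, 0]) cube([3750, 150, 2800]);
translate([0, 150, 0]) cube([150, 2450, 2800]);
translate([3600, 150, 0]) cube([150, 2450, 2800]);
translate([1750, 150, 0]) cube([150, 500, 2800]);
translate([1750, 1400, 0]) cube([150, 1200, 2800]);


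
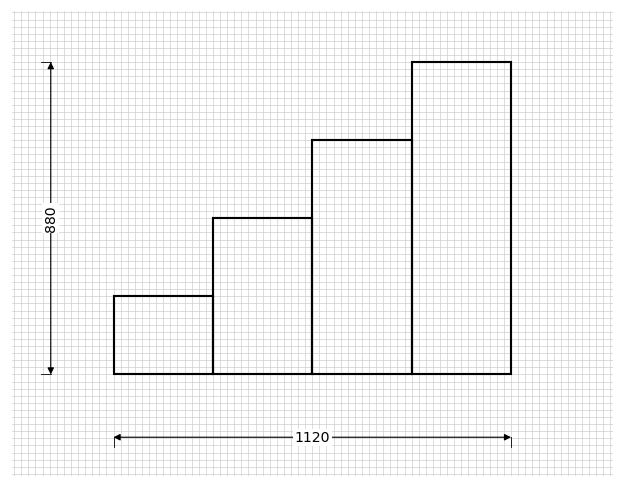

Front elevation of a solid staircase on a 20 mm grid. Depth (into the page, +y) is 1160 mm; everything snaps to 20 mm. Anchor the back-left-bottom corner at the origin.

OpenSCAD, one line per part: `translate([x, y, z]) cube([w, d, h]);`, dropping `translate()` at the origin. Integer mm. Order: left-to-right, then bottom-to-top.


cube([280, 1160, 220]);
translate([280, 0, 0]) cube([280, 1160, 440]);
translate([560, 0, 0]) cube([280, 1160, 660]);
translate([840, 0, 0]) cube([280, 1160, 880]);


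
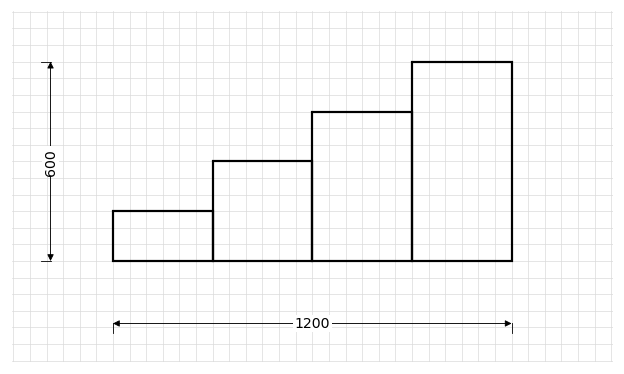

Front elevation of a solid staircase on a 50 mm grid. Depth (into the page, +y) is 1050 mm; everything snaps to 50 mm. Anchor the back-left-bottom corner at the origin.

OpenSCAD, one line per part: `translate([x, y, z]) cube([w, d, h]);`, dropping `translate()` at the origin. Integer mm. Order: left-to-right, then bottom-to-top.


cube([300, 1050, 150]);
translate([300, 0, 0]) cube([300, 1050, 300]);
translate([600, 0, 0]) cube([300, 1050, 450]);
translate([900, 0, 0]) cube([300, 1050, 600]);


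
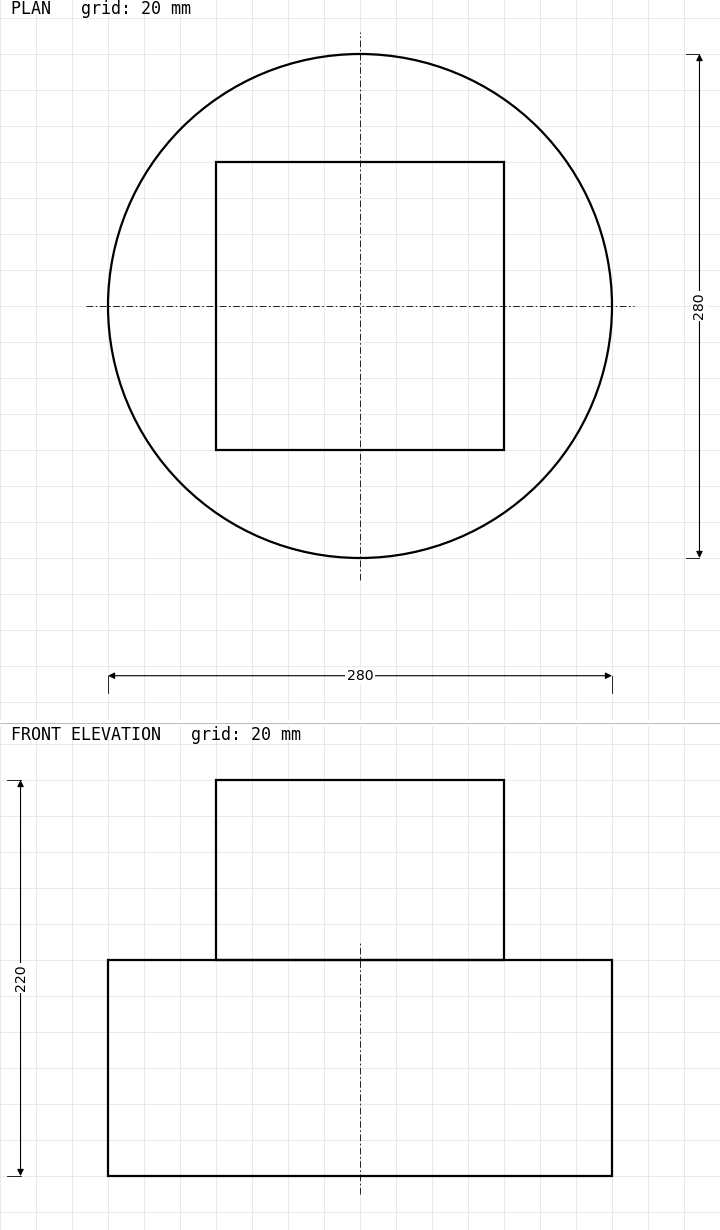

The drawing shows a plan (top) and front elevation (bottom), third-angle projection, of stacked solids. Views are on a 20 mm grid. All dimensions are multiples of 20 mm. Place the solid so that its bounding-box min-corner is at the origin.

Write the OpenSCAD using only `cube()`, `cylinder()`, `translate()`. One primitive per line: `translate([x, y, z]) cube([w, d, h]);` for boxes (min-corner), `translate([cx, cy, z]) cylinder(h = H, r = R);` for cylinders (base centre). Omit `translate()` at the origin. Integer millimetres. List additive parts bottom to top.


translate([140, 140, 0]) cylinder(h = 120, r = 140);
translate([60, 60, 120]) cube([160, 160, 100]);
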